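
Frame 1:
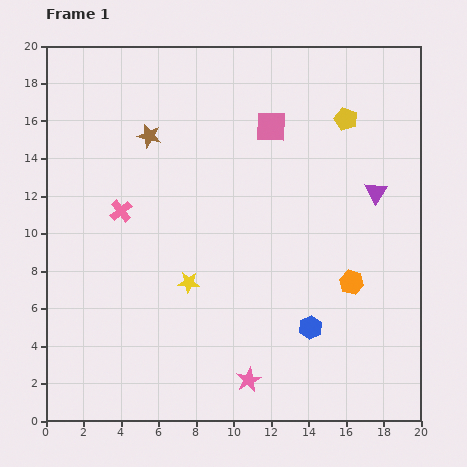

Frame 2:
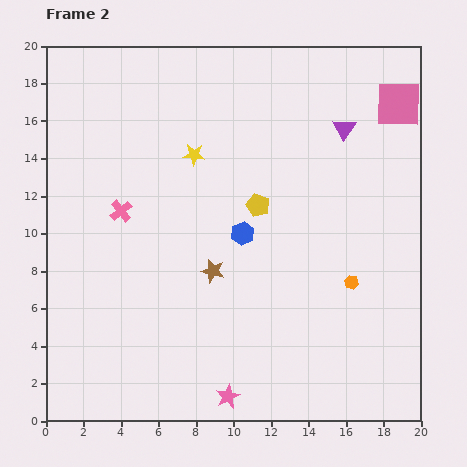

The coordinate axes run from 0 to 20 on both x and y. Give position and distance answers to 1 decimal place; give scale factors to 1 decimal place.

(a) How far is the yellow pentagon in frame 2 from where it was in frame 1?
6.6

The yellow pentagon moved from (16.0, 16.1) to (11.3, 11.5), a distance of √(4.7² + 4.6²) ≈ 6.6.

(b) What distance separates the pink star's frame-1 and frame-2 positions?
1.4

The pink star moved from (10.8, 2.2) to (9.7, 1.3), a distance of √(1.1² + 0.9²) ≈ 1.4.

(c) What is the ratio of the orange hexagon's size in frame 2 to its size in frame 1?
0.6×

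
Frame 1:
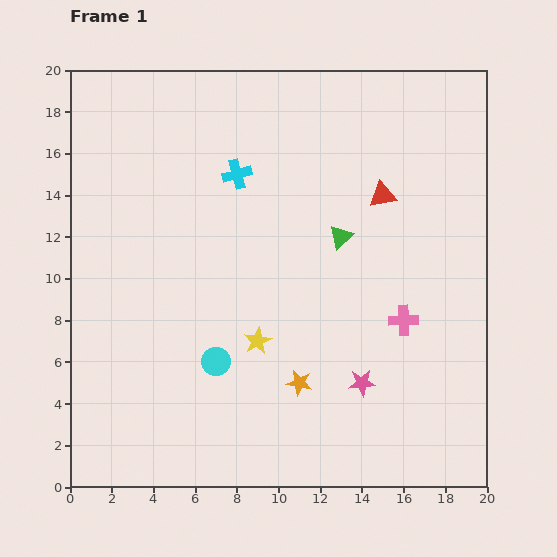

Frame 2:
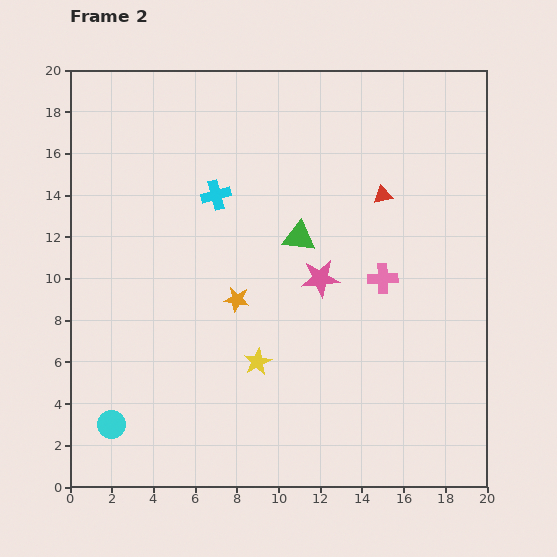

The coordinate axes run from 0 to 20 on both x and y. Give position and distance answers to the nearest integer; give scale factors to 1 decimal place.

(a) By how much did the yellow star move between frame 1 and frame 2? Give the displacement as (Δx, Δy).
(0, -1)

The yellow star was at (9, 7) in frame 1 and (9, 6) in frame 2.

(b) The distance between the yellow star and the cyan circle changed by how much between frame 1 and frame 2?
+6

Distance in frame 1: 2. Distance in frame 2: 8.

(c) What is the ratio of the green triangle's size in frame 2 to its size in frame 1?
1.3×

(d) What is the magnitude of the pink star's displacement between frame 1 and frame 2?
5

The pink star moved from (14, 5) to (12, 10), a distance of √(2² + 5²) ≈ 5.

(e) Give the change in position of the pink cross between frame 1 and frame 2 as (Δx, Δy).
(-1, 2)

The pink cross was at (16, 8) in frame 1 and (15, 10) in frame 2.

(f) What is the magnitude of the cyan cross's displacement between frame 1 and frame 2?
1

The cyan cross moved from (8, 15) to (7, 14), a distance of √(1² + 1²) ≈ 1.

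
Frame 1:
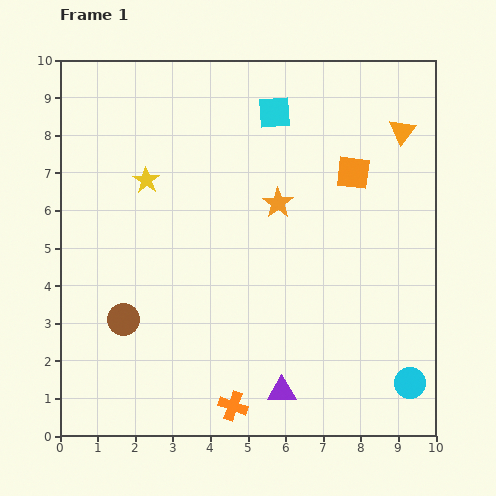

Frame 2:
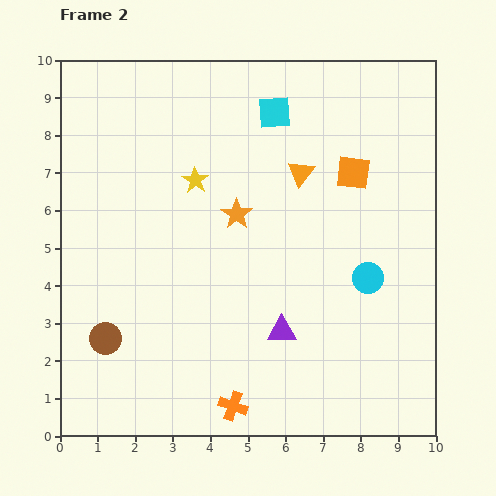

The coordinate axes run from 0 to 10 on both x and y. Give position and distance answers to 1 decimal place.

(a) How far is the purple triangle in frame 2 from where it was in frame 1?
1.6

The purple triangle moved from (5.9, 1.2) to (5.9, 2.8), a distance of √(0.0² + 1.6²) ≈ 1.6.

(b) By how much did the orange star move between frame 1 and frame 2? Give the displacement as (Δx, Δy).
(-1.1, -0.3)

The orange star was at (5.8, 6.2) in frame 1 and (4.7, 5.9) in frame 2.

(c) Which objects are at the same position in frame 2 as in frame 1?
the cyan square, the orange square, the orange cross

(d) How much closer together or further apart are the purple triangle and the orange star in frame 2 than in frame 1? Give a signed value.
-1.7

Distance in frame 1: 5.0. Distance in frame 2: 3.3.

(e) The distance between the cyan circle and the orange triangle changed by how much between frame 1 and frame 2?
-3.4

Distance in frame 1: 6.7. Distance in frame 2: 3.3.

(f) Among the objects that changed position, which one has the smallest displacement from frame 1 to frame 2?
the brown circle

(moved 0.7)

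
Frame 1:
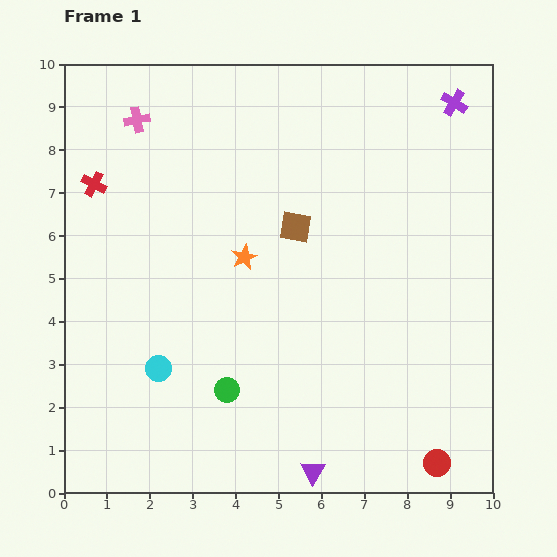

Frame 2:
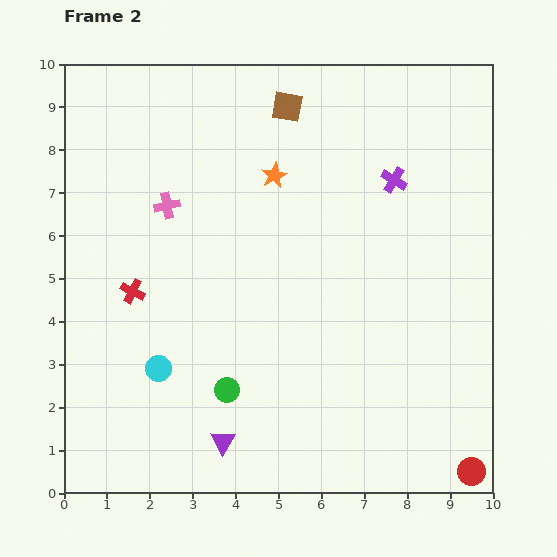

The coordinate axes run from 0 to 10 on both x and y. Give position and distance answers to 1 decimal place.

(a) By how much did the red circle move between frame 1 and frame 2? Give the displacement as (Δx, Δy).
(0.8, -0.2)

The red circle was at (8.7, 0.7) in frame 1 and (9.5, 0.5) in frame 2.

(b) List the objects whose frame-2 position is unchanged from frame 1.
the cyan circle, the green circle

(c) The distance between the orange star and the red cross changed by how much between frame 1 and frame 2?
+0.4

Distance in frame 1: 3.9. Distance in frame 2: 4.3.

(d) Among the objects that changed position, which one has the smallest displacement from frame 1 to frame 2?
the red circle

(moved 0.8)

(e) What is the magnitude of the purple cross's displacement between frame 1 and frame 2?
2.3

The purple cross moved from (9.1, 9.1) to (7.7, 7.3), a distance of √(1.4² + 1.8²) ≈ 2.3.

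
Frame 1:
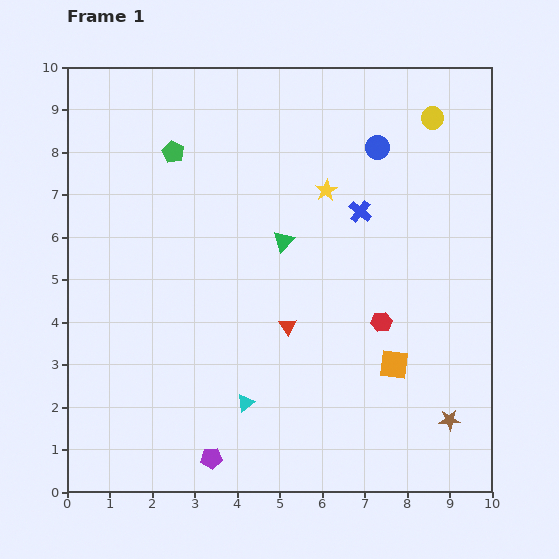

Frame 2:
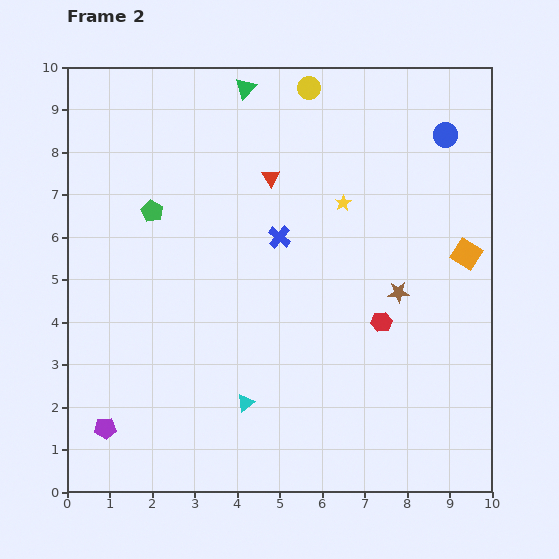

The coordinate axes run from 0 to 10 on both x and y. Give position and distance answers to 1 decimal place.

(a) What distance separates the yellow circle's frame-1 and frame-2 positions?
3.0

The yellow circle moved from (8.6, 8.8) to (5.7, 9.5), a distance of √(2.9² + 0.7²) ≈ 3.0.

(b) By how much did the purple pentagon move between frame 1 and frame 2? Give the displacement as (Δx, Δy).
(-2.5, 0.7)

The purple pentagon was at (3.4, 0.8) in frame 1 and (0.9, 1.5) in frame 2.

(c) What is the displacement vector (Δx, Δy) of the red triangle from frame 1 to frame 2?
(-0.4, 3.5)

The red triangle was at (5.2, 3.9) in frame 1 and (4.8, 7.4) in frame 2.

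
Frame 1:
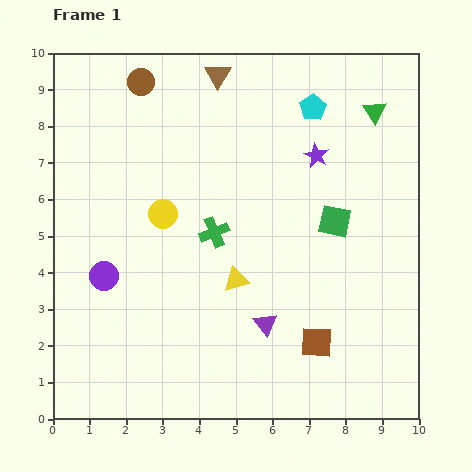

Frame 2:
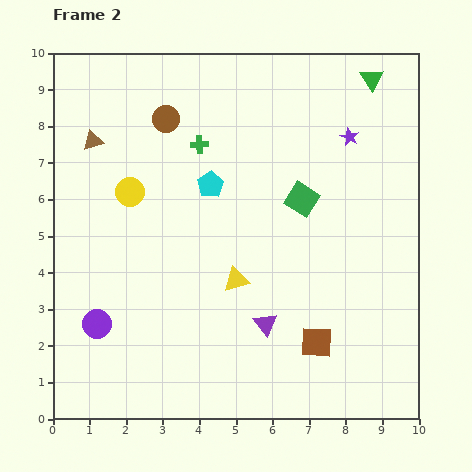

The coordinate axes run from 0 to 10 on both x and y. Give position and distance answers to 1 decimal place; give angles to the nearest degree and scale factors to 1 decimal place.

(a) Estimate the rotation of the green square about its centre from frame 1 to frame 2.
20° clockwise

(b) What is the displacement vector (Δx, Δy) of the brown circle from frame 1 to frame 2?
(0.7, -1.0)

The brown circle was at (2.4, 9.2) in frame 1 and (3.1, 8.2) in frame 2.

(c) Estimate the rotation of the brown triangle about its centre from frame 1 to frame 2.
43° clockwise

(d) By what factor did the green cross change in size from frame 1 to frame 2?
0.6×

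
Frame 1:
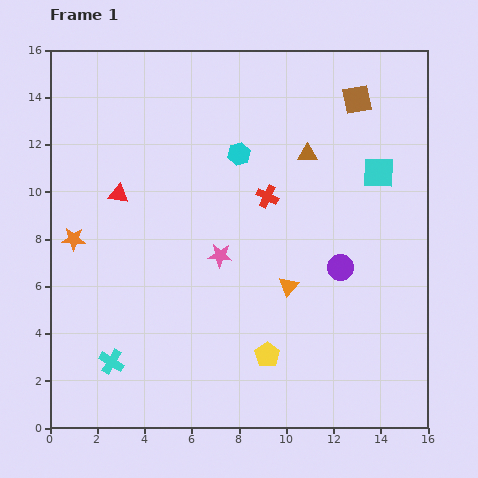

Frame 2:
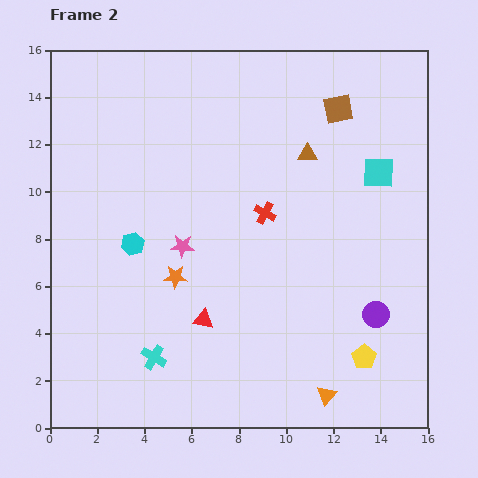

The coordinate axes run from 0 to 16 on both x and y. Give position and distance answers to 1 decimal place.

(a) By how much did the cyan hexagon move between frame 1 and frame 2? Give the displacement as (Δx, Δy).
(-4.5, -3.8)

The cyan hexagon was at (8.0, 11.6) in frame 1 and (3.5, 7.8) in frame 2.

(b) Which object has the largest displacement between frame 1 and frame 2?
the red triangle

(moved 6.4; next 5.9)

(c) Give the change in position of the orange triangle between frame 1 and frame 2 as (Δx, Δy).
(1.6, -4.6)

The orange triangle was at (10.1, 6.0) in frame 1 and (11.7, 1.4) in frame 2.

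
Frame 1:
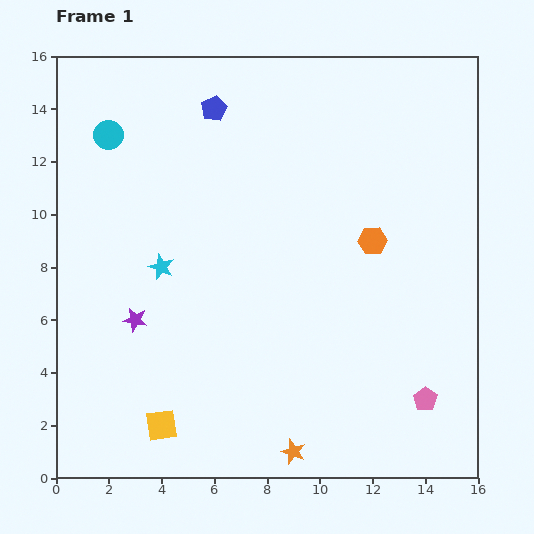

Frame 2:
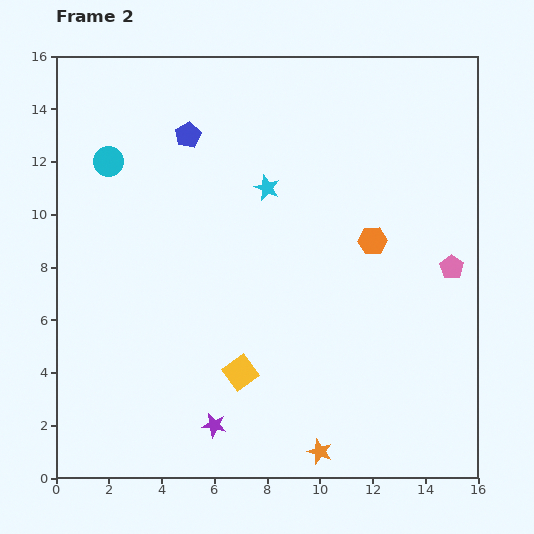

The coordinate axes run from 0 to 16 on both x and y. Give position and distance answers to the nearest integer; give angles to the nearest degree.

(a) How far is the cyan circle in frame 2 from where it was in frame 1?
1

The cyan circle moved from (2, 13) to (2, 12), a distance of √(0² + 1²) ≈ 1.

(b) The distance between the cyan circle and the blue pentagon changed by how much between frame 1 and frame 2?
-1

Distance in frame 1: 4. Distance in frame 2: 3.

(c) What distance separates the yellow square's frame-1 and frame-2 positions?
4

The yellow square moved from (4, 2) to (7, 4), a distance of √(3² + 2²) ≈ 4.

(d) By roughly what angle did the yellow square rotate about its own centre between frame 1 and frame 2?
28° counter-clockwise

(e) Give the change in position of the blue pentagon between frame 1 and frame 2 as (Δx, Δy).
(-1, -1)

The blue pentagon was at (6, 14) in frame 1 and (5, 13) in frame 2.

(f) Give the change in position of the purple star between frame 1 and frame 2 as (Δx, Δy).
(3, -4)

The purple star was at (3, 6) in frame 1 and (6, 2) in frame 2.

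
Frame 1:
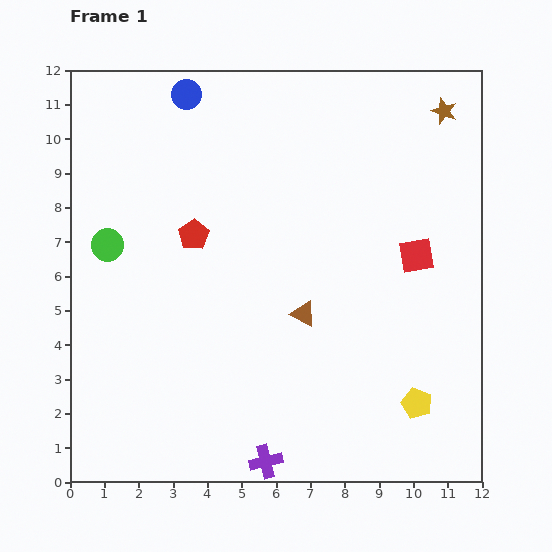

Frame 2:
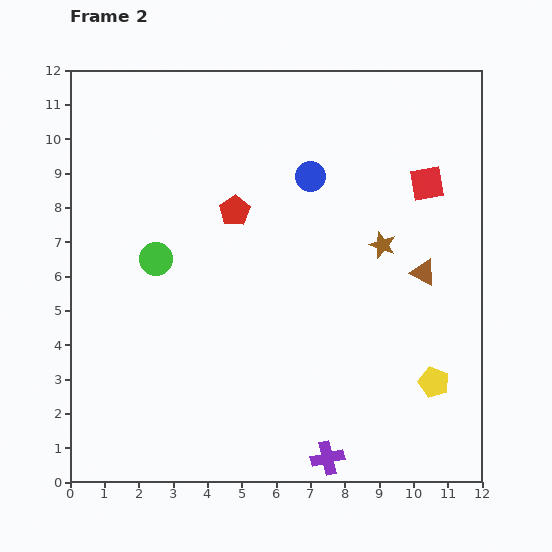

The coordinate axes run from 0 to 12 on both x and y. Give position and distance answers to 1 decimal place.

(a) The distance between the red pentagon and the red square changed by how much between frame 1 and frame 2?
-0.8

Distance in frame 1: 6.5. Distance in frame 2: 5.7.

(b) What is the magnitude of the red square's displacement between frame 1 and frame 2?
2.1

The red square moved from (10.1, 6.6) to (10.4, 8.7), a distance of √(0.3² + 2.1²) ≈ 2.1.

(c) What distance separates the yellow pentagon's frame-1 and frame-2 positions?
0.8

The yellow pentagon moved from (10.1, 2.3) to (10.6, 2.9), a distance of √(0.5² + 0.6²) ≈ 0.8.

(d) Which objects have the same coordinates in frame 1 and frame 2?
none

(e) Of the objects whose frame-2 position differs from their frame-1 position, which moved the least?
the yellow pentagon

(moved 0.8)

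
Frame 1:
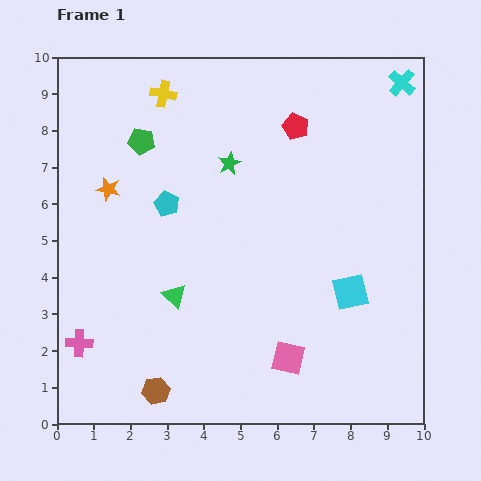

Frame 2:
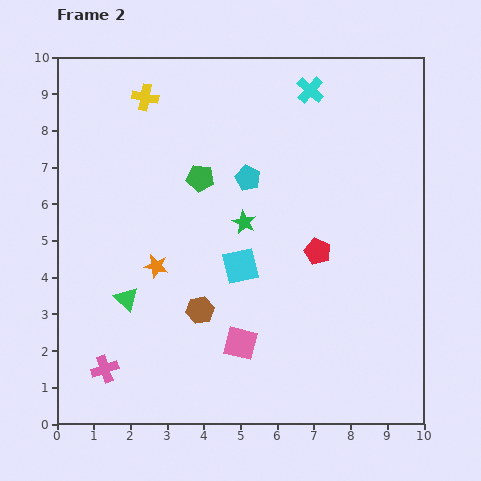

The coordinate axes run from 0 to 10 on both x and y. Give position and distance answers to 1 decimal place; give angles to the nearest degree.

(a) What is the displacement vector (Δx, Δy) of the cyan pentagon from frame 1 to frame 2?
(2.2, 0.7)

The cyan pentagon was at (3.0, 6.0) in frame 1 and (5.2, 6.7) in frame 2.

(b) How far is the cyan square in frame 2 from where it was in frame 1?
3.1

The cyan square moved from (8.0, 3.6) to (5.0, 4.3), a distance of √(3.0² + 0.7²) ≈ 3.1.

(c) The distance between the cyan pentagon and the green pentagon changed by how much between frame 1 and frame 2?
-0.5

Distance in frame 1: 1.8. Distance in frame 2: 1.3.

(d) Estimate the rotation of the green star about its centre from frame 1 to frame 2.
20° counter-clockwise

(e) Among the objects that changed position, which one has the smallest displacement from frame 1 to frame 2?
the yellow cross

(moved 0.5)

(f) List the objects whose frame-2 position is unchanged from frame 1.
none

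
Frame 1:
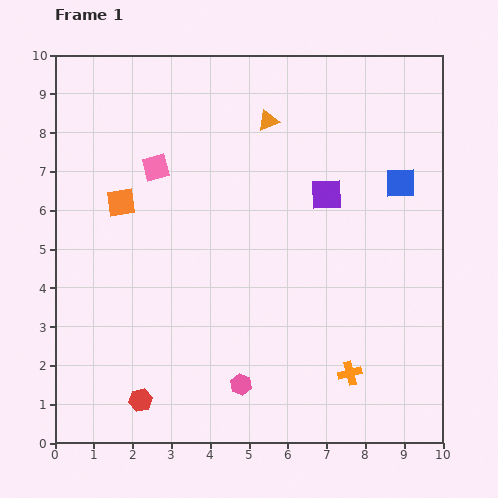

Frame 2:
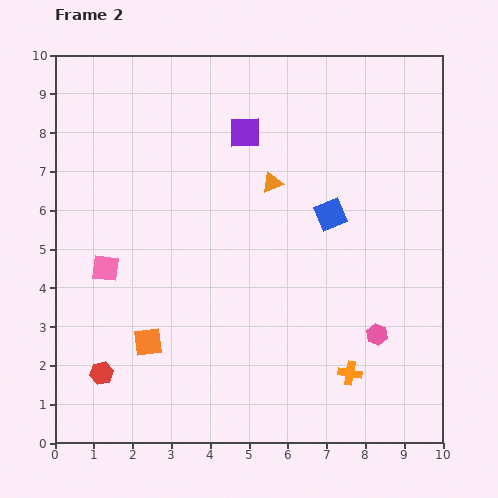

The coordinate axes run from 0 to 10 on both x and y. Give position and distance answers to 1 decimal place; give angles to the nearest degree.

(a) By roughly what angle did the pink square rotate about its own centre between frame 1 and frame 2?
22° clockwise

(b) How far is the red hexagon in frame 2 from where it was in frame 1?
1.2

The red hexagon moved from (2.2, 1.1) to (1.2, 1.8), a distance of √(1.0² + 0.7²) ≈ 1.2.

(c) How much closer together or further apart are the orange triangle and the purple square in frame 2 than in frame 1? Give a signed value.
-0.9

Distance in frame 1: 2.4. Distance in frame 2: 1.5.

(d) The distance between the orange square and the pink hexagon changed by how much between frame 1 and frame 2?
+0.3

Distance in frame 1: 5.6. Distance in frame 2: 5.9.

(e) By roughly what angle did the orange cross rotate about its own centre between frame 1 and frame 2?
24° clockwise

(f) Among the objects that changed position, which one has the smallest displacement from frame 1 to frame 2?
the red hexagon

(moved 1.2)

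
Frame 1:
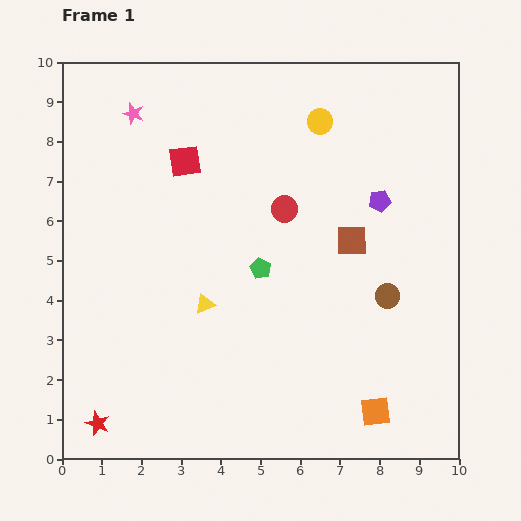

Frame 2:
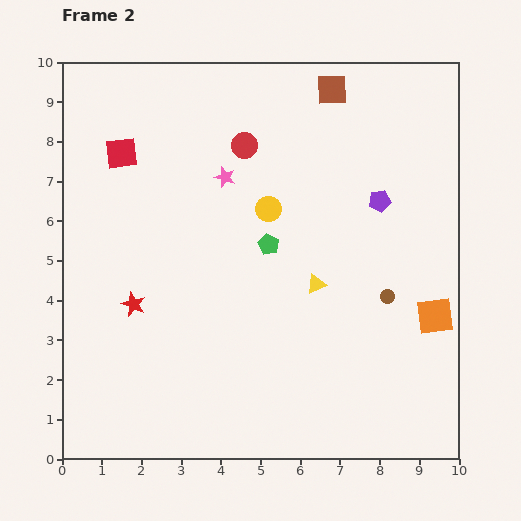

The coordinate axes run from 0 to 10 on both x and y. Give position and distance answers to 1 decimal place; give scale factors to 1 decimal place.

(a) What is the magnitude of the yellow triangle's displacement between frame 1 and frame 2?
2.8

The yellow triangle moved from (3.6, 3.9) to (6.4, 4.4), a distance of √(2.8² + 0.5²) ≈ 2.8.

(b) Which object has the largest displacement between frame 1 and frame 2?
the brown square

(moved 3.8; next 3.1)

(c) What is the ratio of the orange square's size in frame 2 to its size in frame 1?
1.3×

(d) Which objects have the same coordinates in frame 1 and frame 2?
the brown circle, the purple pentagon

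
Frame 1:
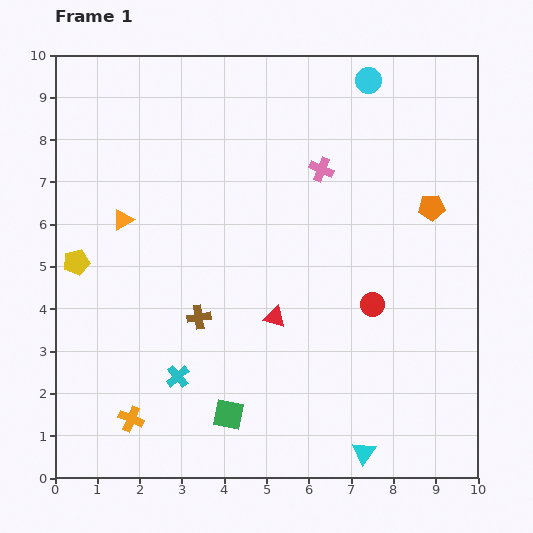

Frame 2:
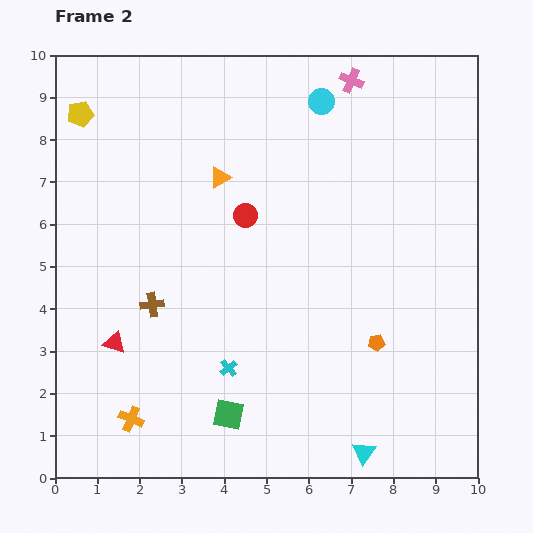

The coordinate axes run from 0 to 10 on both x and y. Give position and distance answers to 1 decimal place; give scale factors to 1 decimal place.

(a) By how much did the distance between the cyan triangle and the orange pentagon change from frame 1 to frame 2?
-3.4

Distance in frame 1: 6.0. Distance in frame 2: 2.6.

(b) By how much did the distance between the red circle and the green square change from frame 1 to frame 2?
+0.4

Distance in frame 1: 4.3. Distance in frame 2: 4.7.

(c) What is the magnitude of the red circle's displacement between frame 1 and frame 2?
3.7

The red circle moved from (7.5, 4.1) to (4.5, 6.2), a distance of √(3.0² + 2.1²) ≈ 3.7.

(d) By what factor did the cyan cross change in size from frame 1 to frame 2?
0.8×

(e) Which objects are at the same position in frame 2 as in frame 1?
the orange cross, the green square, the cyan triangle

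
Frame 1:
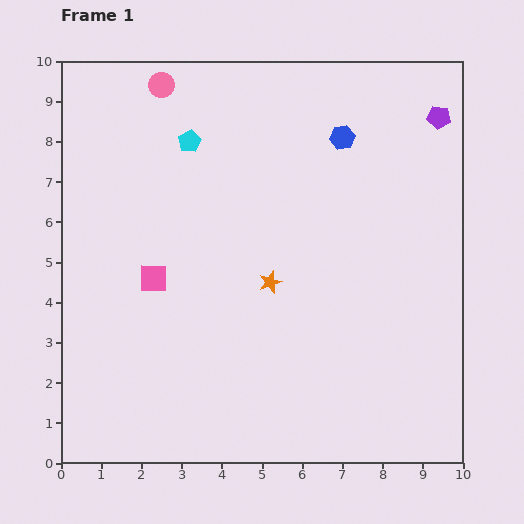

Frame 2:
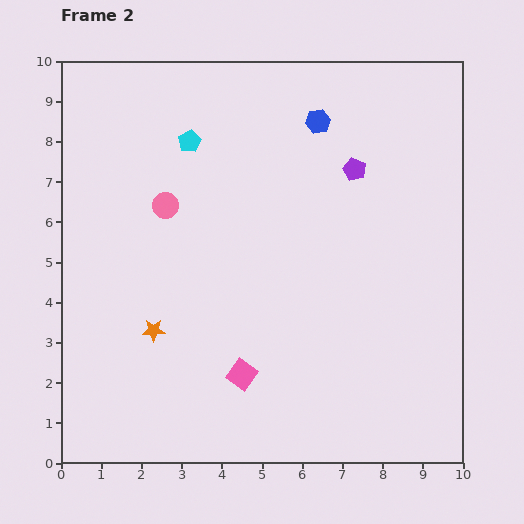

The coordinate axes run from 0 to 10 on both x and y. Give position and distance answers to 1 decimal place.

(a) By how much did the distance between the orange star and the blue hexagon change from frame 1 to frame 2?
+2.6

Distance in frame 1: 4.0. Distance in frame 2: 6.6.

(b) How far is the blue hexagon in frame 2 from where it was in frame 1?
0.7

The blue hexagon moved from (7.0, 8.1) to (6.4, 8.5), a distance of √(0.6² + 0.4²) ≈ 0.7.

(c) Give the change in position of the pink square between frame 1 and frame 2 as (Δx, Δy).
(2.2, -2.4)

The pink square was at (2.3, 4.6) in frame 1 and (4.5, 2.2) in frame 2.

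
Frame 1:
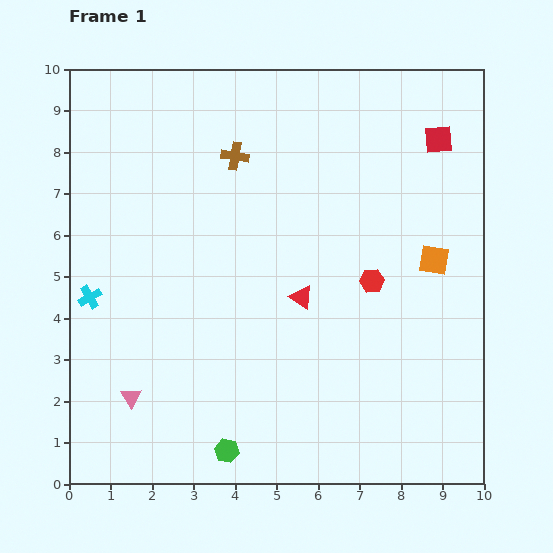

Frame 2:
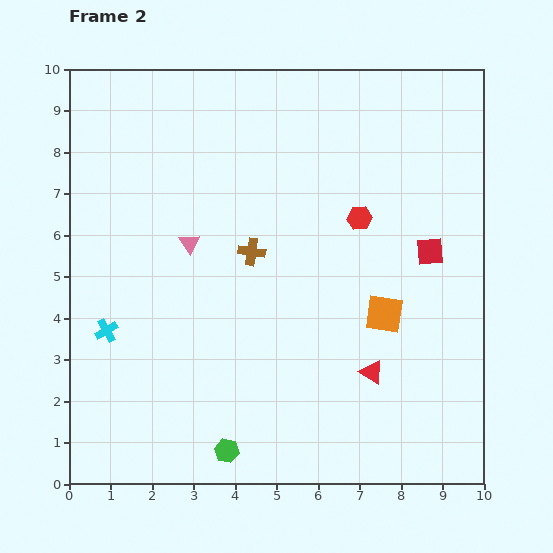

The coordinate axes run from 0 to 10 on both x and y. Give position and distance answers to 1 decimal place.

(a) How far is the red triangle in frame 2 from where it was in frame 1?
2.5

The red triangle moved from (5.6, 4.5) to (7.3, 2.7), a distance of √(1.7² + 1.8²) ≈ 2.5.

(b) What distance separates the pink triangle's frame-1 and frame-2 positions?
4.0

The pink triangle moved from (1.5, 2.1) to (2.9, 5.8), a distance of √(1.4² + 3.7²) ≈ 4.0.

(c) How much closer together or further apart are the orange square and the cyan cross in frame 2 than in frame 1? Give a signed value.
-1.6

Distance in frame 1: 8.3. Distance in frame 2: 6.7.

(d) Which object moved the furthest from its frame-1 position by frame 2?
the pink triangle

(moved 4.0; next 2.7)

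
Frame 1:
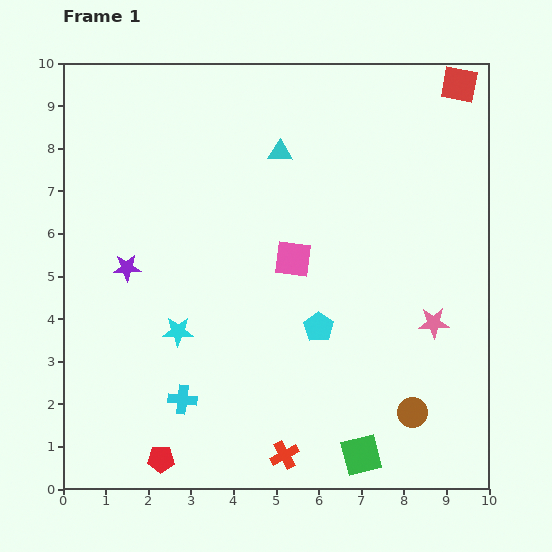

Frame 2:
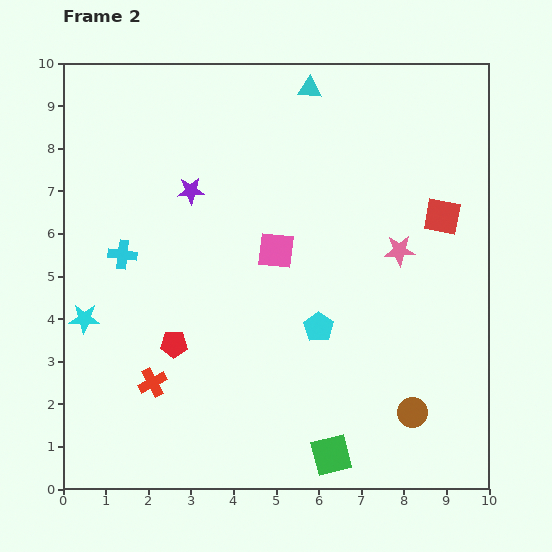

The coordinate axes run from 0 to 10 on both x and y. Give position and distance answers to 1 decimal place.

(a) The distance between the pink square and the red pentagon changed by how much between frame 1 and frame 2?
-2.3

Distance in frame 1: 5.6. Distance in frame 2: 3.3.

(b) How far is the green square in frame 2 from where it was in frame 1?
0.7

The green square moved from (7.0, 0.8) to (6.3, 0.8), a distance of √(0.7² + 0.0²) ≈ 0.7.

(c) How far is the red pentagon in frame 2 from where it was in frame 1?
2.7

The red pentagon moved from (2.3, 0.7) to (2.6, 3.4), a distance of √(0.3² + 2.7²) ≈ 2.7.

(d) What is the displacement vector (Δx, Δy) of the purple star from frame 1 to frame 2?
(1.5, 1.8)

The purple star was at (1.5, 5.2) in frame 1 and (3.0, 7.0) in frame 2.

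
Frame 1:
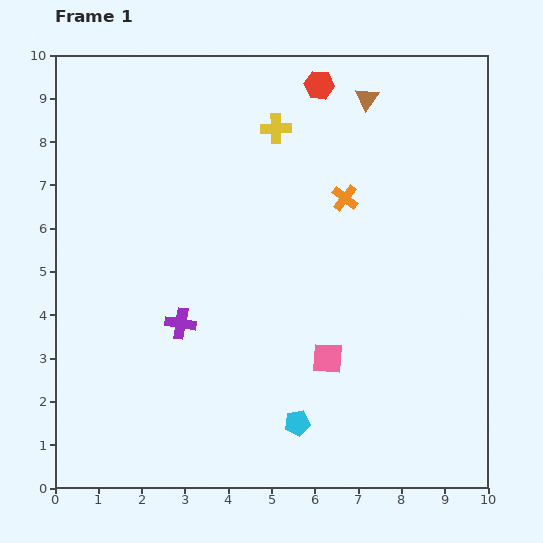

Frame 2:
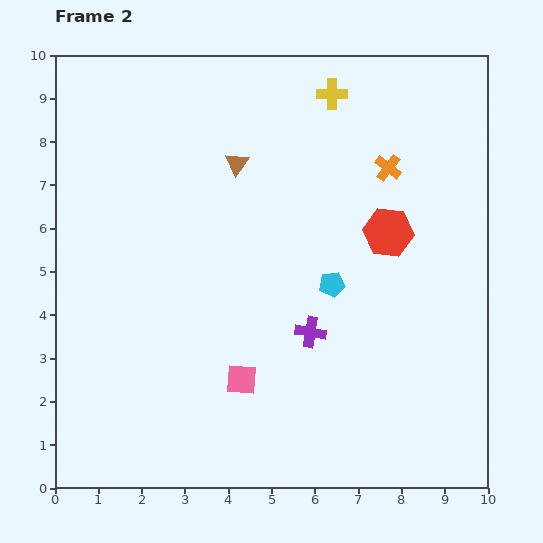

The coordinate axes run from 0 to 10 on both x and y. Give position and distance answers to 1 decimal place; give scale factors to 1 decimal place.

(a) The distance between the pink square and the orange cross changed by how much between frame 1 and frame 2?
+2.3

Distance in frame 1: 3.7. Distance in frame 2: 6.0.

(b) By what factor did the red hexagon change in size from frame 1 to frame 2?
1.7×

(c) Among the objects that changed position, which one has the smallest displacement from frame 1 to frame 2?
the orange cross

(moved 1.2)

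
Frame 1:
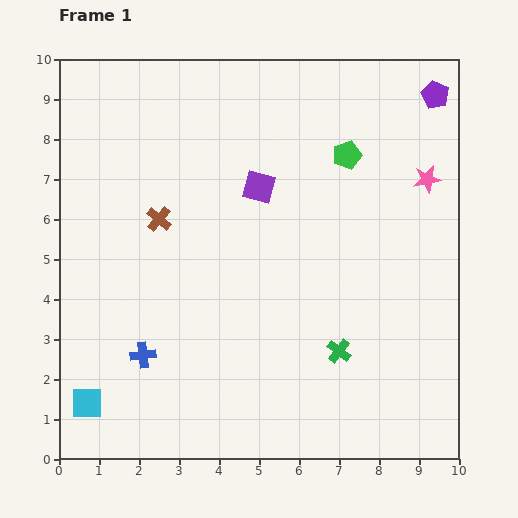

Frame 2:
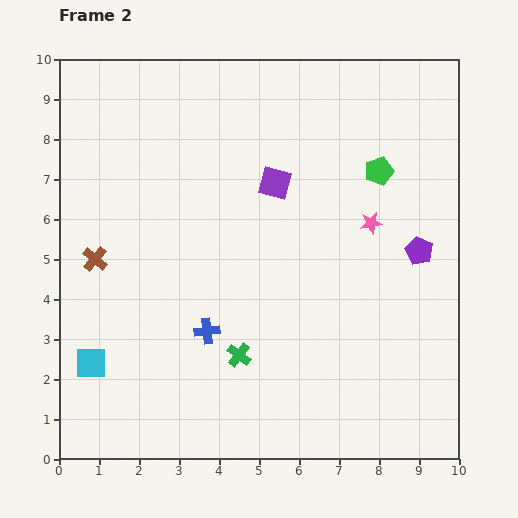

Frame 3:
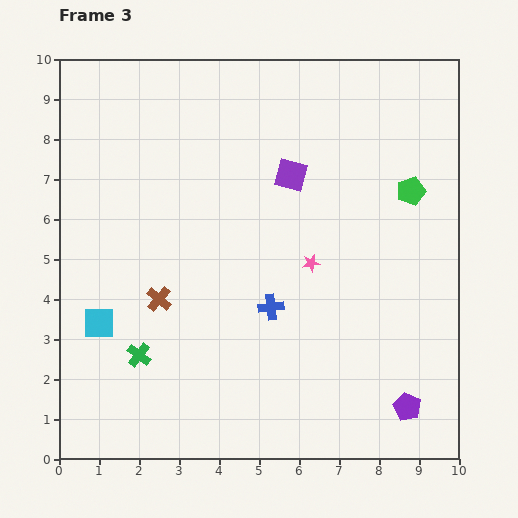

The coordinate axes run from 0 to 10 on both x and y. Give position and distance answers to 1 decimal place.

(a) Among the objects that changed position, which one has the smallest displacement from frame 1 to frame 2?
the purple square

(moved 0.4)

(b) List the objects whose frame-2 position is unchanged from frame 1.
none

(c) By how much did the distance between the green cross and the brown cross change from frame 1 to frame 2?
-1.3

Distance in frame 1: 5.6. Distance in frame 2: 4.3.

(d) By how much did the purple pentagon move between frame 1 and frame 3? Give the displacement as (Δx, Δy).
(-0.7, -7.8)

The purple pentagon was at (9.4, 9.1) in frame 1 and (8.7, 1.3) in frame 3.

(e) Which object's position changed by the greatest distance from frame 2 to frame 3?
the purple pentagon

(moved 3.9; next 2.5)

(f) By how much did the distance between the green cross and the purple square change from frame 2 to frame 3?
+1.5

Distance in frame 2: 4.4. Distance in frame 3: 5.9.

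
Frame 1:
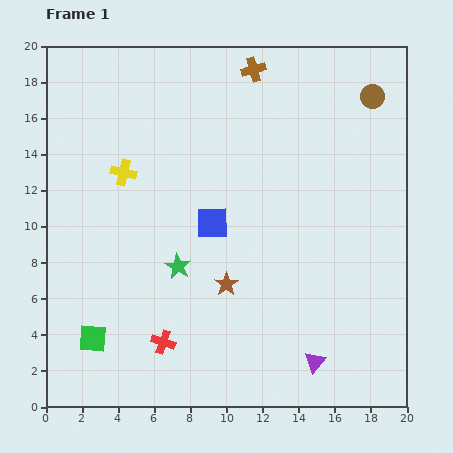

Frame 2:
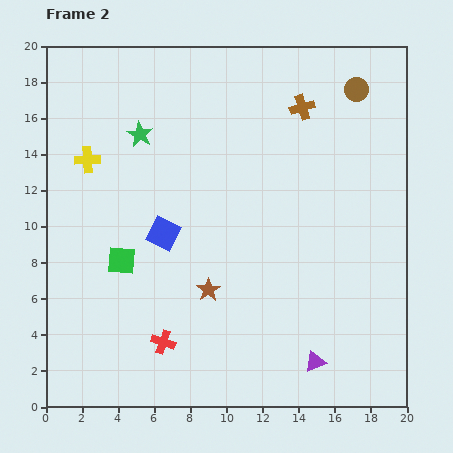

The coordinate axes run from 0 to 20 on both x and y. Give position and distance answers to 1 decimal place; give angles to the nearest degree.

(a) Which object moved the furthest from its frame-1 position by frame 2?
the green star

(moved 7.6; next 4.6)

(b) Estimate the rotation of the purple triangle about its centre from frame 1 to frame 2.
28° clockwise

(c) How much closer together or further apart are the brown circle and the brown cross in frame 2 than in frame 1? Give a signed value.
-3.6

Distance in frame 1: 6.8. Distance in frame 2: 3.2.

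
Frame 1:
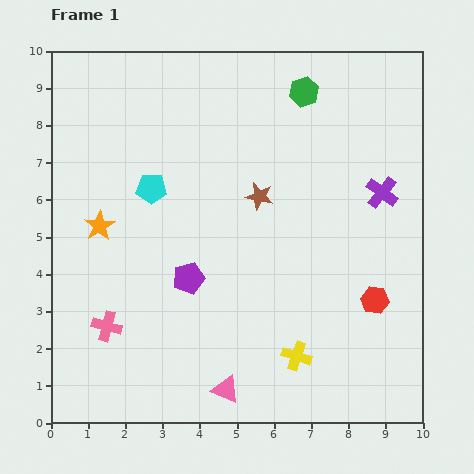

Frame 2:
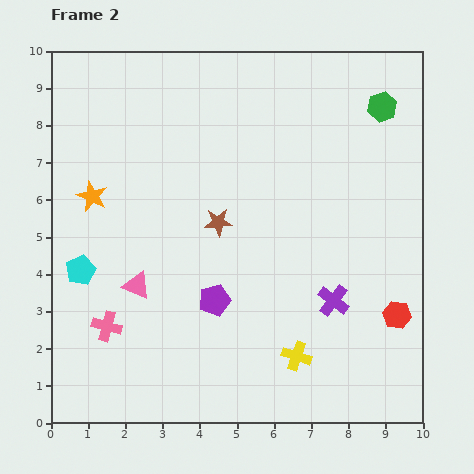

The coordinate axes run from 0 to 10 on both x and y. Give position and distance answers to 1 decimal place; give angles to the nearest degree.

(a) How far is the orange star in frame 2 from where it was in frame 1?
0.8

The orange star moved from (1.3, 5.3) to (1.1, 6.1), a distance of √(0.2² + 0.8²) ≈ 0.8.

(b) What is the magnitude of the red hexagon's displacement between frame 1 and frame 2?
0.7

The red hexagon moved from (8.7, 3.3) to (9.3, 2.9), a distance of √(0.6² + 0.4²) ≈ 0.7.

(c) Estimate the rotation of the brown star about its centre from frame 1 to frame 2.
17° counter-clockwise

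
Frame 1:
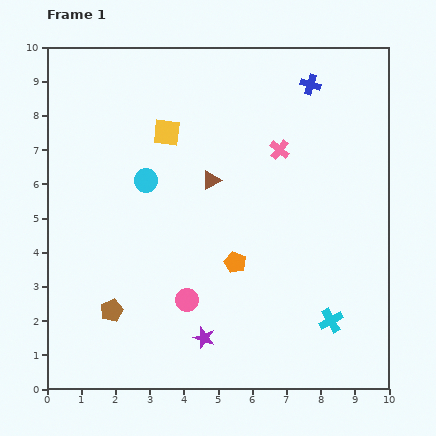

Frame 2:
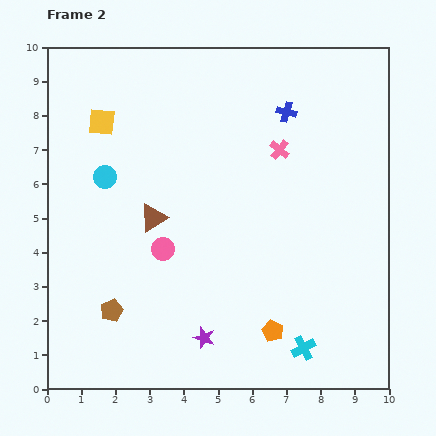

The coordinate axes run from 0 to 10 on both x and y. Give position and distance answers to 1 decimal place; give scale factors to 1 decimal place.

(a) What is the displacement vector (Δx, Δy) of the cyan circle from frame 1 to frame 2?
(-1.2, 0.1)

The cyan circle was at (2.9, 6.1) in frame 1 and (1.7, 6.2) in frame 2.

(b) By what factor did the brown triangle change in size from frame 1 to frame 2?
1.5×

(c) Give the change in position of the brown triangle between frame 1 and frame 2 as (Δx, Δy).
(-1.7, -1.1)

The brown triangle was at (4.8, 6.1) in frame 1 and (3.1, 5.0) in frame 2.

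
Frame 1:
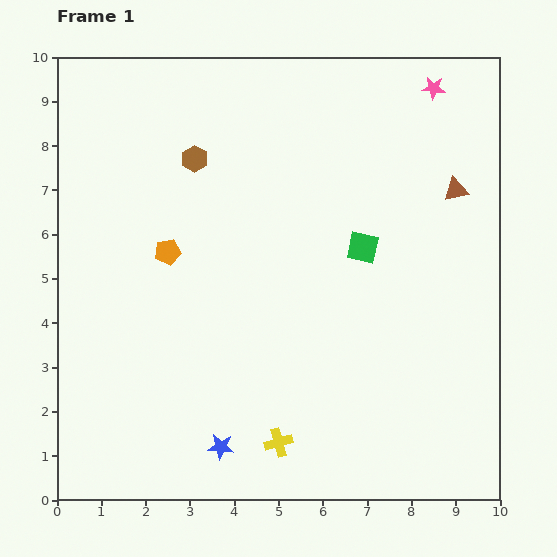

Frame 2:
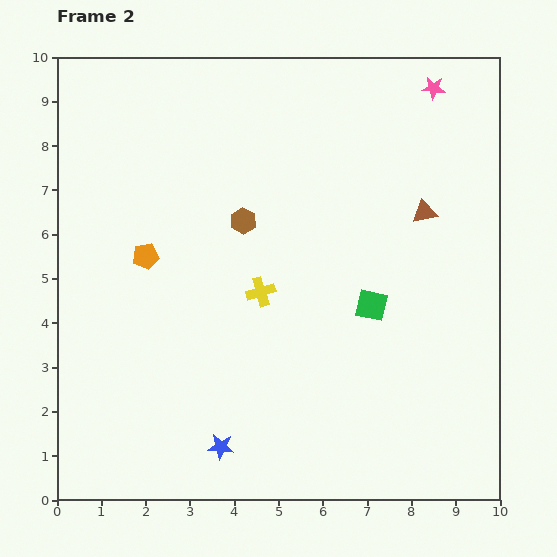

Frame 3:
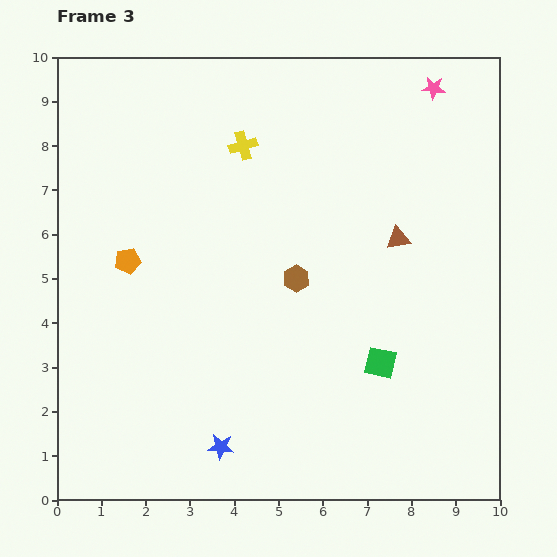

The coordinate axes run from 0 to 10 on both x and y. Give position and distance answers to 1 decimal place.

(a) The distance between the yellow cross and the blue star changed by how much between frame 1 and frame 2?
+2.3

Distance in frame 1: 1.3. Distance in frame 2: 3.6.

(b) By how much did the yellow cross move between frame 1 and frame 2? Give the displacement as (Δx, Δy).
(-0.4, 3.4)

The yellow cross was at (5.0, 1.3) in frame 1 and (4.6, 4.7) in frame 2.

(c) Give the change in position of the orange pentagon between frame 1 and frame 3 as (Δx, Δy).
(-0.9, -0.2)

The orange pentagon was at (2.5, 5.6) in frame 1 and (1.6, 5.4) in frame 3.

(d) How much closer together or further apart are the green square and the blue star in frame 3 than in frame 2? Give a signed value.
-0.6

Distance in frame 2: 4.7. Distance in frame 3: 4.1.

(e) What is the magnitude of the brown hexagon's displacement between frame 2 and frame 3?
1.8

The brown hexagon moved from (4.2, 6.3) to (5.4, 5.0), a distance of √(1.2² + 1.3²) ≈ 1.8.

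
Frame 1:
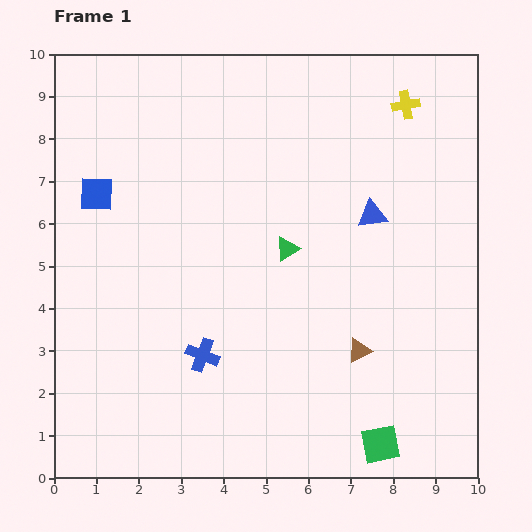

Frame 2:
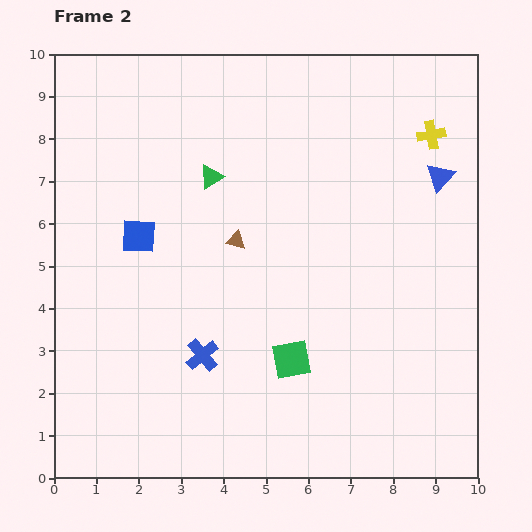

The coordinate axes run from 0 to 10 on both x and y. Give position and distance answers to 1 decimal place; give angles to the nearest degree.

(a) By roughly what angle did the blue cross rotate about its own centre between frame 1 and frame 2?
29° clockwise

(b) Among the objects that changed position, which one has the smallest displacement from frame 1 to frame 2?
the yellow cross

(moved 0.9)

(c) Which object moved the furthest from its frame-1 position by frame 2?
the brown triangle

(moved 3.9; next 2.9)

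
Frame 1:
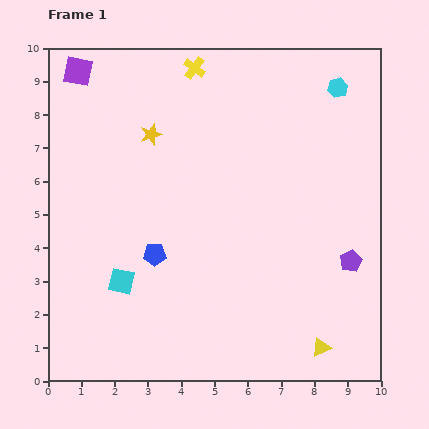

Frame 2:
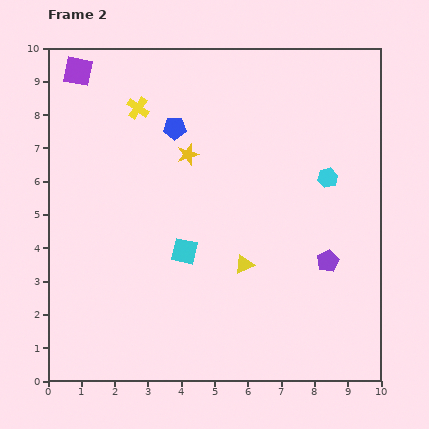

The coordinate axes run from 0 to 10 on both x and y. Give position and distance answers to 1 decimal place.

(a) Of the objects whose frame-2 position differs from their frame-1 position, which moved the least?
the purple pentagon

(moved 0.7)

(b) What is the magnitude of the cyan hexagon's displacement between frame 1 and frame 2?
2.7

The cyan hexagon moved from (8.7, 8.8) to (8.4, 6.1), a distance of √(0.3² + 2.7²) ≈ 2.7.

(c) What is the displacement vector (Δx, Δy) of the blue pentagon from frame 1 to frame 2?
(0.6, 3.8)

The blue pentagon was at (3.2, 3.8) in frame 1 and (3.8, 7.6) in frame 2.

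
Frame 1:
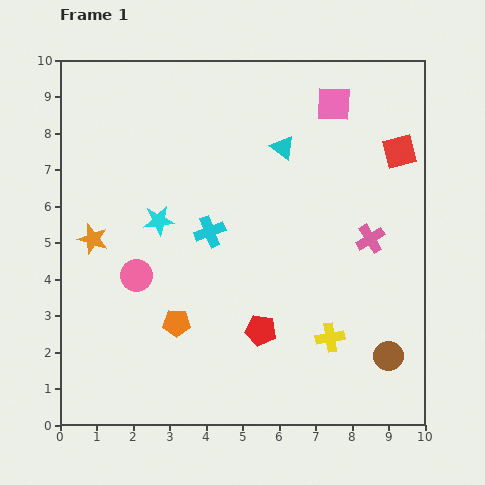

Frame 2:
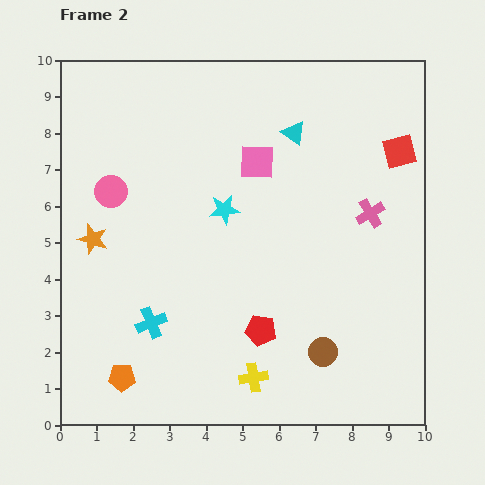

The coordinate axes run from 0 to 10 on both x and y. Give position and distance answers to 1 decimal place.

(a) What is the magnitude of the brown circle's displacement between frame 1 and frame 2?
1.8

The brown circle moved from (9.0, 1.9) to (7.2, 2.0), a distance of √(1.8² + 0.1²) ≈ 1.8.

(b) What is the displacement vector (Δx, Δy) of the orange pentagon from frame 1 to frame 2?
(-1.5, -1.5)

The orange pentagon was at (3.2, 2.8) in frame 1 and (1.7, 1.3) in frame 2.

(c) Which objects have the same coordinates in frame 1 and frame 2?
the red square, the orange star, the red pentagon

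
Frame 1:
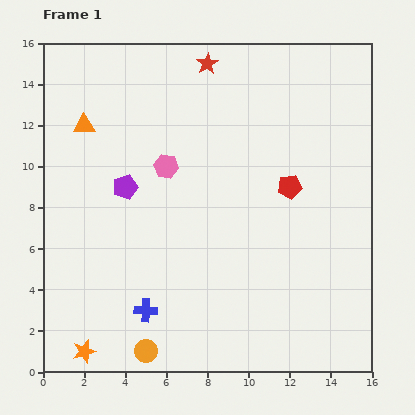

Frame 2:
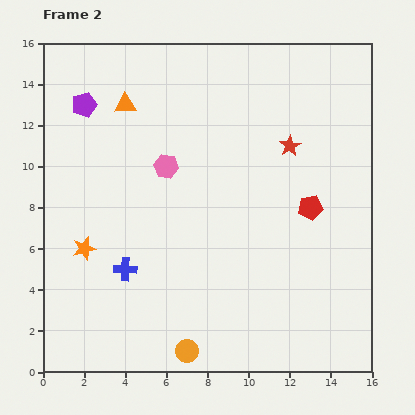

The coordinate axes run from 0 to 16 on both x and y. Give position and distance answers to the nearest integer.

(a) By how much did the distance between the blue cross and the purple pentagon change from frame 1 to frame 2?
+2

Distance in frame 1: 6. Distance in frame 2: 8.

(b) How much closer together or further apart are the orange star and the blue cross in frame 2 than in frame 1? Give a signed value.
-2

Distance in frame 1: 4. Distance in frame 2: 2.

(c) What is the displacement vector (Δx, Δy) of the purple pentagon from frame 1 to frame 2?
(-2, 4)

The purple pentagon was at (4, 9) in frame 1 and (2, 13) in frame 2.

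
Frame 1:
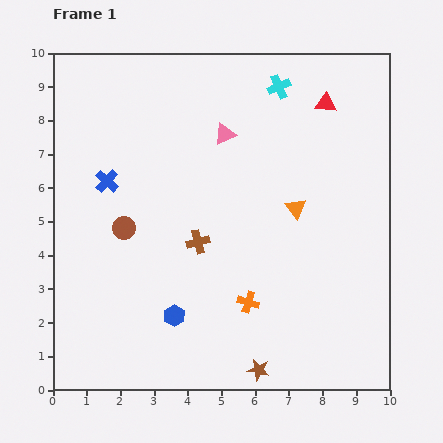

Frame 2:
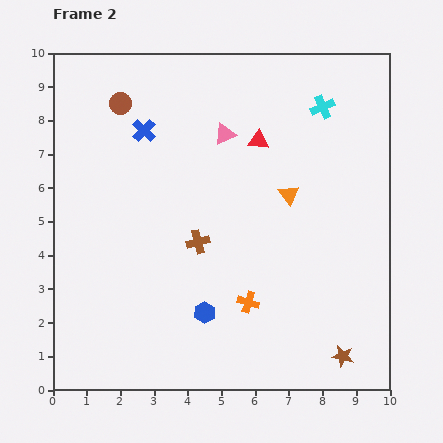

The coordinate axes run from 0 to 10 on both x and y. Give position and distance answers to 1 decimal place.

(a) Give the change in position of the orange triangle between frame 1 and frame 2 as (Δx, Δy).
(-0.2, 0.4)

The orange triangle was at (7.2, 5.4) in frame 1 and (7.0, 5.8) in frame 2.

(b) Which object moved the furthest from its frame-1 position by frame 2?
the brown circle

(moved 3.7; next 2.5)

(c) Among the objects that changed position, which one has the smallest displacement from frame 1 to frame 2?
the orange triangle

(moved 0.4)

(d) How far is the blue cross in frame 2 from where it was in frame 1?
1.9

The blue cross moved from (1.6, 6.2) to (2.7, 7.7), a distance of √(1.1² + 1.5²) ≈ 1.9.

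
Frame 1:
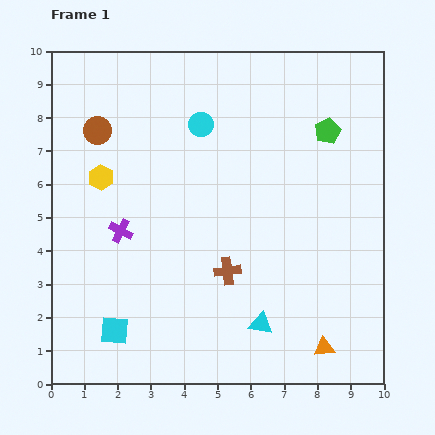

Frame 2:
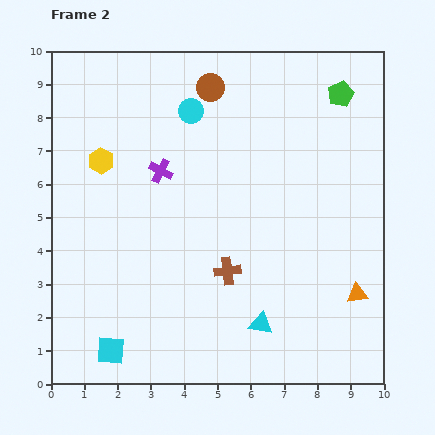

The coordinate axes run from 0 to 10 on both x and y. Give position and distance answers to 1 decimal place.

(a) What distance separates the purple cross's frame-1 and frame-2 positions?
2.2

The purple cross moved from (2.1, 4.6) to (3.3, 6.4), a distance of √(1.2² + 1.8²) ≈ 2.2.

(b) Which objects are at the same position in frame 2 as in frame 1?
the cyan triangle, the brown cross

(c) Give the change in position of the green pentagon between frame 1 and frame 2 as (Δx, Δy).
(0.4, 1.1)

The green pentagon was at (8.3, 7.6) in frame 1 and (8.7, 8.7) in frame 2.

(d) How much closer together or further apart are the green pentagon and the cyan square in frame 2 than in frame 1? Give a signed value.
+1.5

Distance in frame 1: 8.8. Distance in frame 2: 10.3.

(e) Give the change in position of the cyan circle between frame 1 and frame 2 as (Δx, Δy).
(-0.3, 0.4)

The cyan circle was at (4.5, 7.8) in frame 1 and (4.2, 8.2) in frame 2.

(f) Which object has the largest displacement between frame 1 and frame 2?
the brown circle

(moved 3.6; next 2.2)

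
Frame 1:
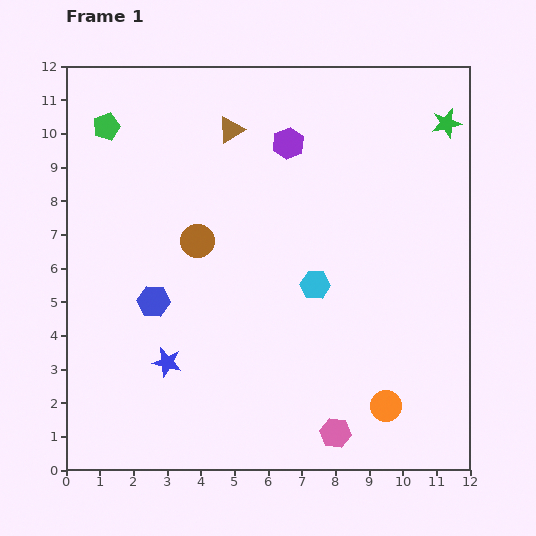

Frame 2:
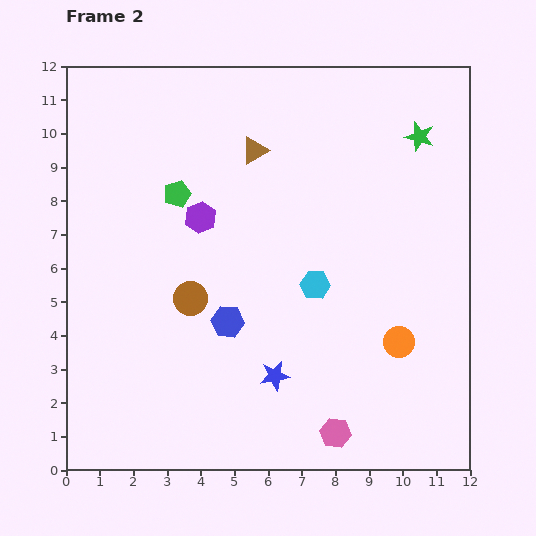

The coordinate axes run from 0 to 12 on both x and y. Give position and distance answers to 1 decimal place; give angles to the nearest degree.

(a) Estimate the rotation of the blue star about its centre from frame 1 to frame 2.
22° counter-clockwise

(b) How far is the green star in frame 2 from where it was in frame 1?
0.9

The green star moved from (11.3, 10.3) to (10.5, 9.9), a distance of √(0.8² + 0.4²) ≈ 0.9.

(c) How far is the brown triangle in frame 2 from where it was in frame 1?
0.9

The brown triangle moved from (4.9, 10.1) to (5.6, 9.5), a distance of √(0.7² + 0.6²) ≈ 0.9.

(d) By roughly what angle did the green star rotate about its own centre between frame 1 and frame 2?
31° clockwise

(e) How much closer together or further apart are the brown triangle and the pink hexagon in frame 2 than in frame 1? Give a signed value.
-0.8

Distance in frame 1: 9.5. Distance in frame 2: 8.7.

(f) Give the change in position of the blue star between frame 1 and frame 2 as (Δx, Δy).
(3.2, -0.4)

The blue star was at (3.0, 3.2) in frame 1 and (6.2, 2.8) in frame 2.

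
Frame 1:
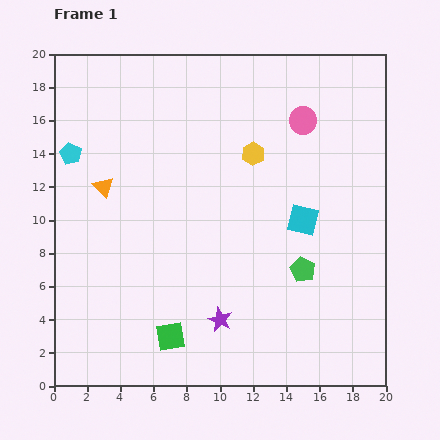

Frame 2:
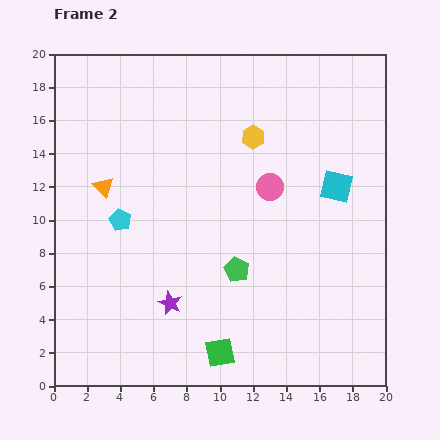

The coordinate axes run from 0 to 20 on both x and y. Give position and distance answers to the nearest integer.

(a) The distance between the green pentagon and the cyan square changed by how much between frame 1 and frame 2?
+5

Distance in frame 1: 3. Distance in frame 2: 8.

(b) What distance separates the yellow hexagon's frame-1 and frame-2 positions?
1

The yellow hexagon moved from (12, 14) to (12, 15), a distance of √(0² + 1²) ≈ 1.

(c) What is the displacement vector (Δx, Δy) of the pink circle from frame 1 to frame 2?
(-2, -4)

The pink circle was at (15, 16) in frame 1 and (13, 12) in frame 2.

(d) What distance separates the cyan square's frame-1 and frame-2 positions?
3

The cyan square moved from (15, 10) to (17, 12), a distance of √(2² + 2²) ≈ 3.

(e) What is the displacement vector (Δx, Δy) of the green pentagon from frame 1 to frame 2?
(-4, 0)

The green pentagon was at (15, 7) in frame 1 and (11, 7) in frame 2.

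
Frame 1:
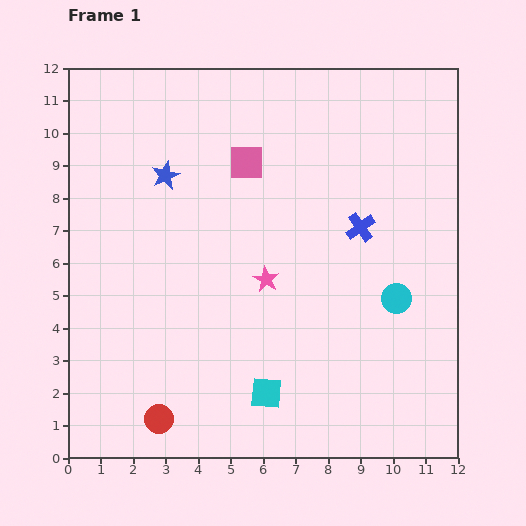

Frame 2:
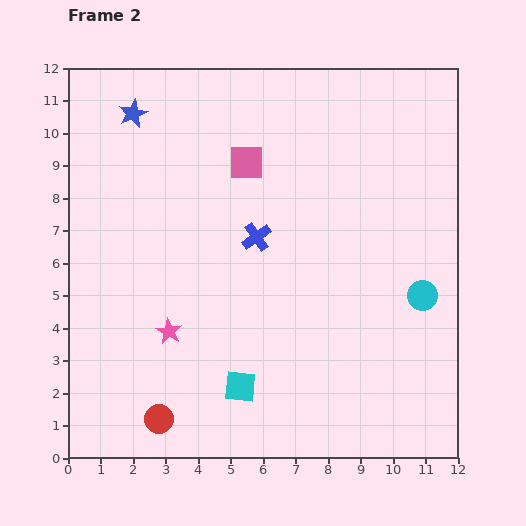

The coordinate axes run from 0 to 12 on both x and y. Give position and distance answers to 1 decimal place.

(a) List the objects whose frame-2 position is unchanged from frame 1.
the red circle, the pink square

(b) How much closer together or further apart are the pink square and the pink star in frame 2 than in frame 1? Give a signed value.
+2.1

Distance in frame 1: 3.6. Distance in frame 2: 5.7.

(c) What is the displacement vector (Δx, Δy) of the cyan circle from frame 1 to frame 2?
(0.8, 0.1)

The cyan circle was at (10.1, 4.9) in frame 1 and (10.9, 5.0) in frame 2.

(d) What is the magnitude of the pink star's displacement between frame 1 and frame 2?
3.4

The pink star moved from (6.1, 5.5) to (3.1, 3.9), a distance of √(3.0² + 1.6²) ≈ 3.4.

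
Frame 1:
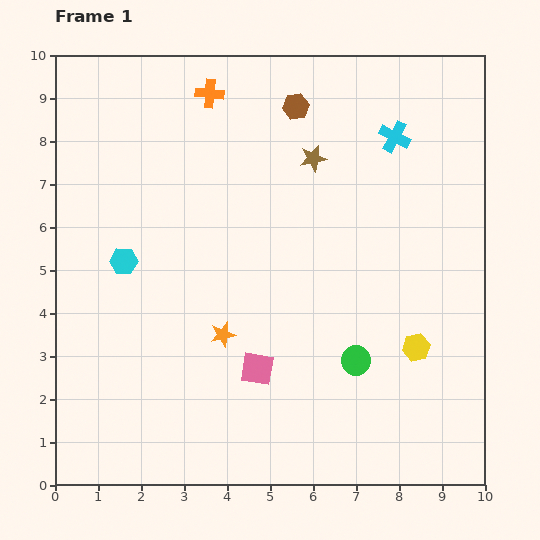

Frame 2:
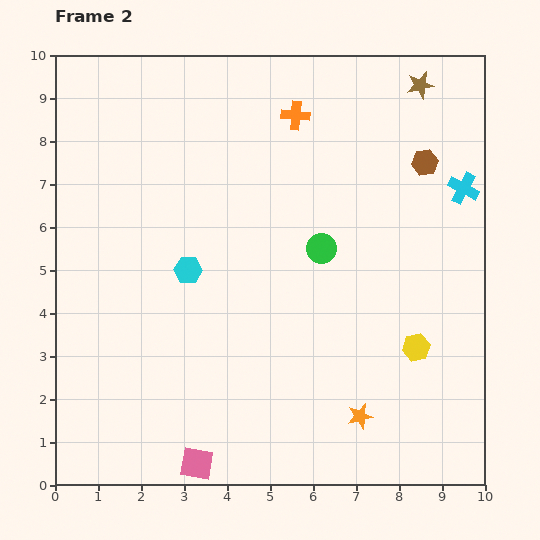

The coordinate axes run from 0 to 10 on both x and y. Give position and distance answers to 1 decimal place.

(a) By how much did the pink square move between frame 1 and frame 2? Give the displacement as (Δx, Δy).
(-1.4, -2.2)

The pink square was at (4.7, 2.7) in frame 1 and (3.3, 0.5) in frame 2.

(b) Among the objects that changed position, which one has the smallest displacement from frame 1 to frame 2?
the cyan hexagon

(moved 1.5)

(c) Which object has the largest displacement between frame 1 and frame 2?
the orange star

(moved 3.7; next 3.3)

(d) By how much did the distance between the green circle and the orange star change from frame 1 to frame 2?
+0.8

Distance in frame 1: 3.2. Distance in frame 2: 4.0.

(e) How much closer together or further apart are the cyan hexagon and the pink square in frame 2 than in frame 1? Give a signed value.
+0.5

Distance in frame 1: 4.0. Distance in frame 2: 4.5.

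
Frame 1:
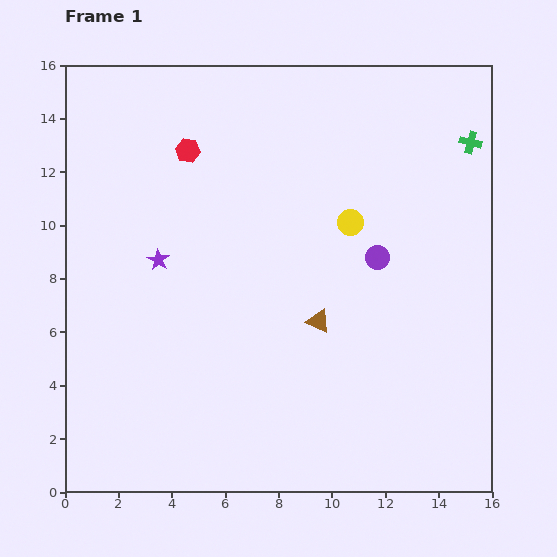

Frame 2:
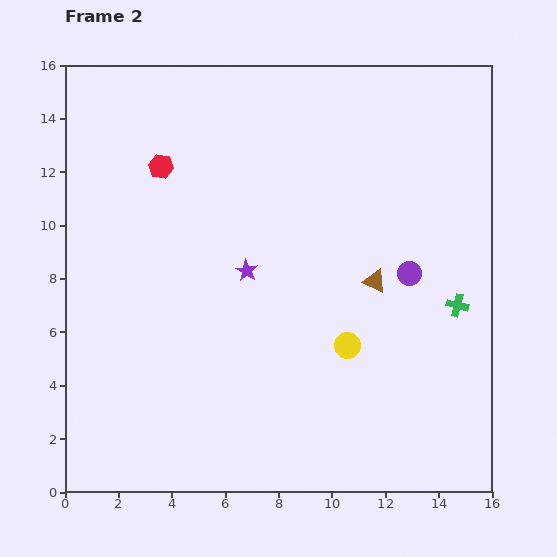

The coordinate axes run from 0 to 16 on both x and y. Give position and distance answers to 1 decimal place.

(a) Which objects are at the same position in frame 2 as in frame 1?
none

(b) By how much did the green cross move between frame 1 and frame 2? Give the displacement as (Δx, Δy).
(-0.5, -6.1)

The green cross was at (15.2, 13.1) in frame 1 and (14.7, 7.0) in frame 2.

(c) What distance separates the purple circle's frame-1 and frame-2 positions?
1.3

The purple circle moved from (11.7, 8.8) to (12.9, 8.2), a distance of √(1.2² + 0.6²) ≈ 1.3.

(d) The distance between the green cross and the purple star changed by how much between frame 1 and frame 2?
-4.5

Distance in frame 1: 12.5. Distance in frame 2: 8.0.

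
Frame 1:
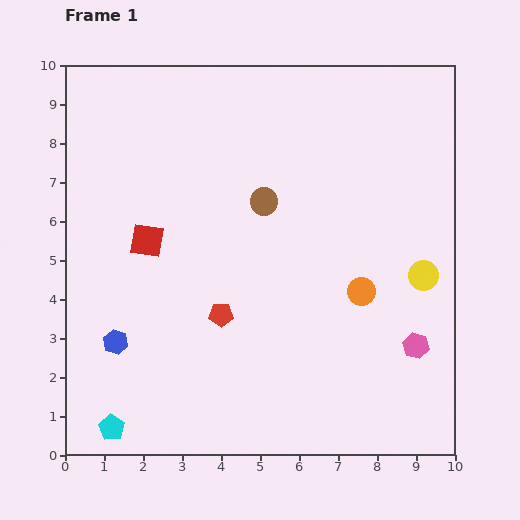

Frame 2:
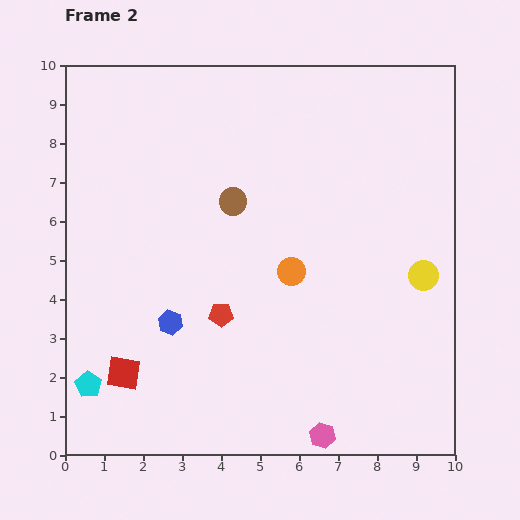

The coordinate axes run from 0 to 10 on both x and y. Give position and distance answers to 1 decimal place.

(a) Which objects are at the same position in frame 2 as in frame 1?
the yellow circle, the red pentagon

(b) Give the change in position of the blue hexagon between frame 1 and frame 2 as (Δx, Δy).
(1.4, 0.5)

The blue hexagon was at (1.3, 2.9) in frame 1 and (2.7, 3.4) in frame 2.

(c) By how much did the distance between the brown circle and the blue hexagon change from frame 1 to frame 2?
-1.7

Distance in frame 1: 5.2. Distance in frame 2: 3.5.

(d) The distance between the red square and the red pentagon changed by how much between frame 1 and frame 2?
+0.2

Distance in frame 1: 2.7. Distance in frame 2: 2.9.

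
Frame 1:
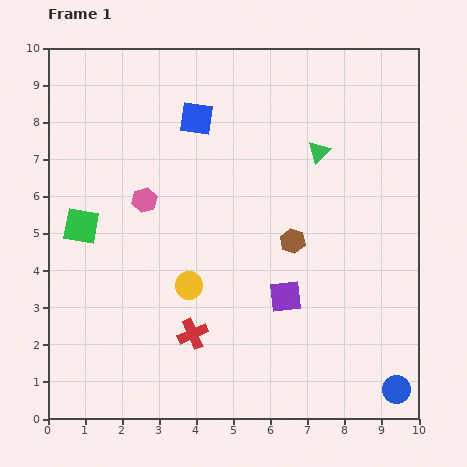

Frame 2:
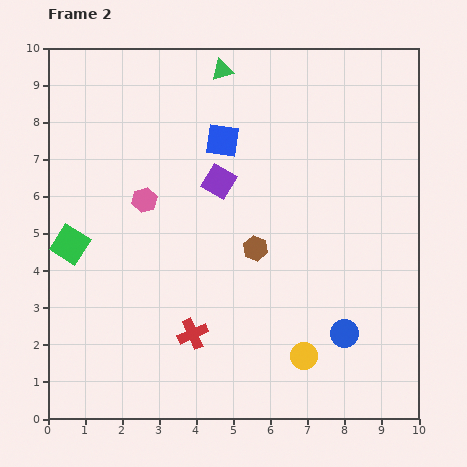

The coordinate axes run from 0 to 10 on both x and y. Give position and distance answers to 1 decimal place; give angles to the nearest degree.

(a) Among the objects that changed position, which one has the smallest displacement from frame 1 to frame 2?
the green square

(moved 0.6)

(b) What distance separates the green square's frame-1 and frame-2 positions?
0.6

The green square moved from (0.9, 5.2) to (0.6, 4.7), a distance of √(0.3² + 0.5²) ≈ 0.6.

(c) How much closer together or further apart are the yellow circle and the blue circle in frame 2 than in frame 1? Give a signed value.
-5.0

Distance in frame 1: 6.3. Distance in frame 2: 1.3.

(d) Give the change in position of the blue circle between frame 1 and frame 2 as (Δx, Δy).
(-1.4, 1.5)

The blue circle was at (9.4, 0.8) in frame 1 and (8.0, 2.3) in frame 2.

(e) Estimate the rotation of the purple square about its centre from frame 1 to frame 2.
37° clockwise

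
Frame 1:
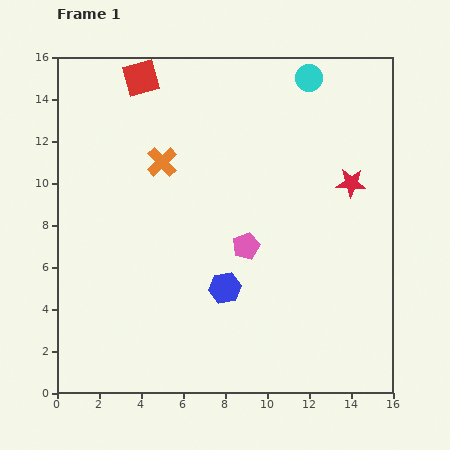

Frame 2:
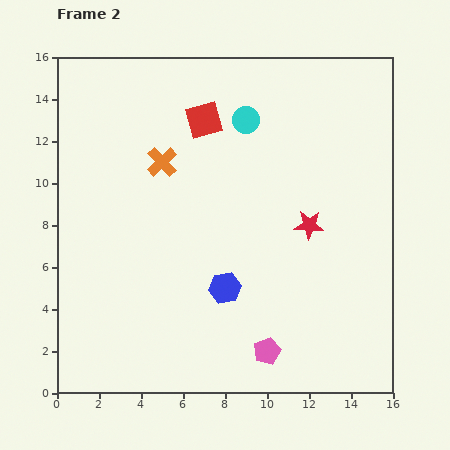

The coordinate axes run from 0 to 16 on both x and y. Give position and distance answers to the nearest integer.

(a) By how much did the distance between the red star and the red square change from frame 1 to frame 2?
-4

Distance in frame 1: 11. Distance in frame 2: 7.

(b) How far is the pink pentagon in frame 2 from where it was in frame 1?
5

The pink pentagon moved from (9, 7) to (10, 2), a distance of √(1² + 5²) ≈ 5.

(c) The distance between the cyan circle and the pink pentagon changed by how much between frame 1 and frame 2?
+2

Distance in frame 1: 9. Distance in frame 2: 11.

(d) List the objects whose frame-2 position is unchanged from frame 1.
the blue hexagon, the orange cross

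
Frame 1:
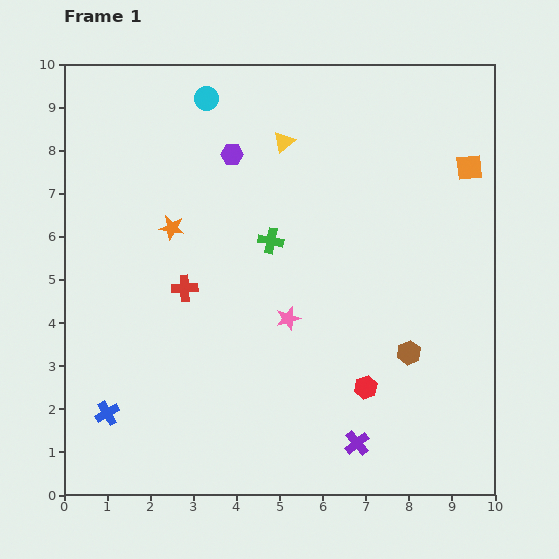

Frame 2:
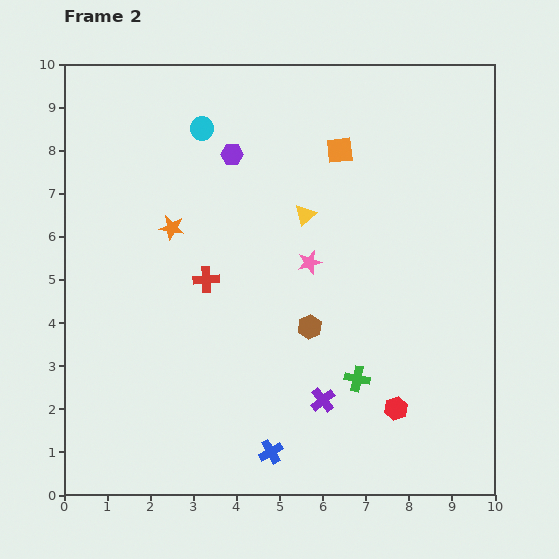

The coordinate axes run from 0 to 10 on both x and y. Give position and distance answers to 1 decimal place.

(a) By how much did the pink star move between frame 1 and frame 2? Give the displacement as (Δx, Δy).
(0.5, 1.3)

The pink star was at (5.2, 4.1) in frame 1 and (5.7, 5.4) in frame 2.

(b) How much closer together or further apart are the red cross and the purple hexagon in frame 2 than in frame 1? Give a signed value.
-0.3

Distance in frame 1: 3.3. Distance in frame 2: 3.0.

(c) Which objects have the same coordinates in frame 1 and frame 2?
the orange star, the purple hexagon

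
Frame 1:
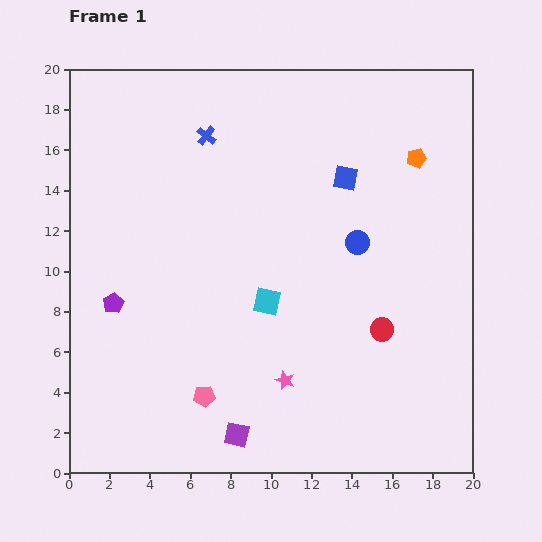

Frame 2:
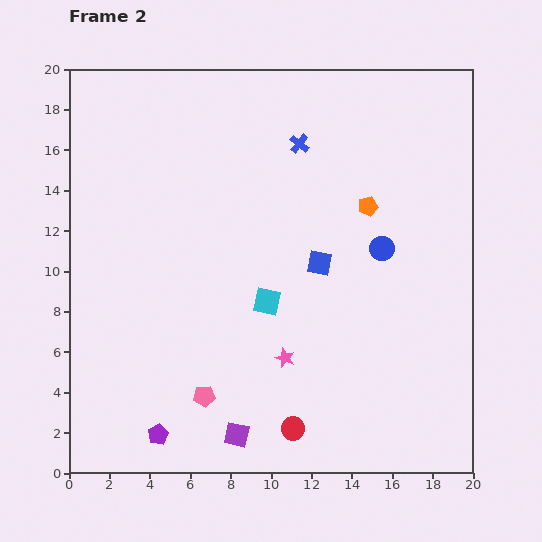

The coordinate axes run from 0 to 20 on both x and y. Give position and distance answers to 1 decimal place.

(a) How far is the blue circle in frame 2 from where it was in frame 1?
1.2

The blue circle moved from (14.3, 11.4) to (15.5, 11.1), a distance of √(1.2² + 0.3²) ≈ 1.2.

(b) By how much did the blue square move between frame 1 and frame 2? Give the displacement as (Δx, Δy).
(-1.3, -4.2)

The blue square was at (13.7, 14.6) in frame 1 and (12.4, 10.4) in frame 2.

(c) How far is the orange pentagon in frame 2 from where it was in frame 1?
3.4

The orange pentagon moved from (17.2, 15.6) to (14.8, 13.2), a distance of √(2.4² + 2.4²) ≈ 3.4.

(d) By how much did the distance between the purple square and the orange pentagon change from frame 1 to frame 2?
-3.3

Distance in frame 1: 16.3. Distance in frame 2: 13.0.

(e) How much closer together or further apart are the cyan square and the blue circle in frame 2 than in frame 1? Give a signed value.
+0.9

Distance in frame 1: 5.4. Distance in frame 2: 6.3.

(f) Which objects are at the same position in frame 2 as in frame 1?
the purple square, the pink pentagon, the cyan square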